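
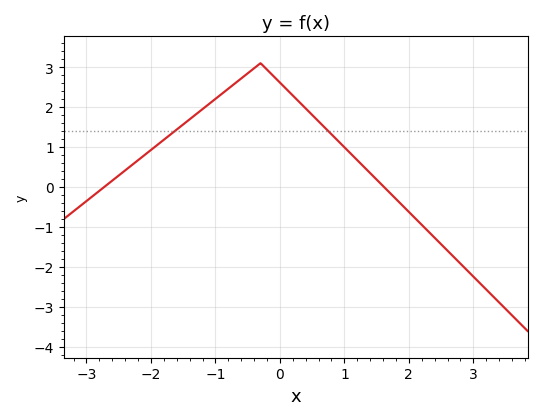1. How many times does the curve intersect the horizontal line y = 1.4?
2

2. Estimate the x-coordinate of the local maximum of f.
-0.3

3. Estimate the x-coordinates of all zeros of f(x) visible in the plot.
-2.7, 1.6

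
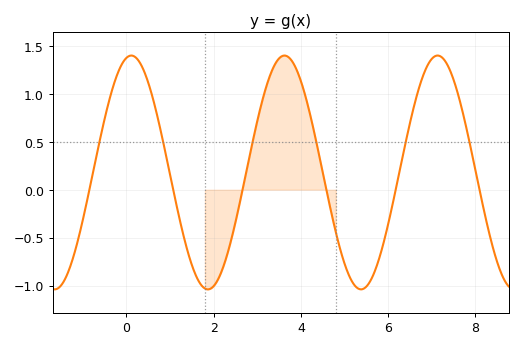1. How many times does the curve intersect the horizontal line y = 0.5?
6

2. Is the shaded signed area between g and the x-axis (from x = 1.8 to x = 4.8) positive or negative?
positive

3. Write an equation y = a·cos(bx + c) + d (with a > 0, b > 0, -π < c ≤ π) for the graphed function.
y = 1.22cos(1.79x - 0.202) + 0.18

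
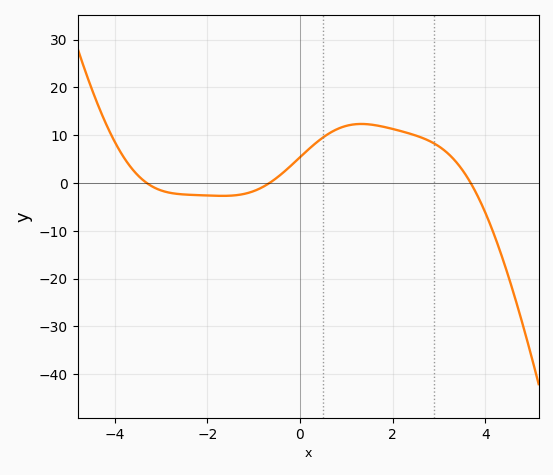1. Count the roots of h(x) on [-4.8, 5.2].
3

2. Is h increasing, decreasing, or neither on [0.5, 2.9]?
neither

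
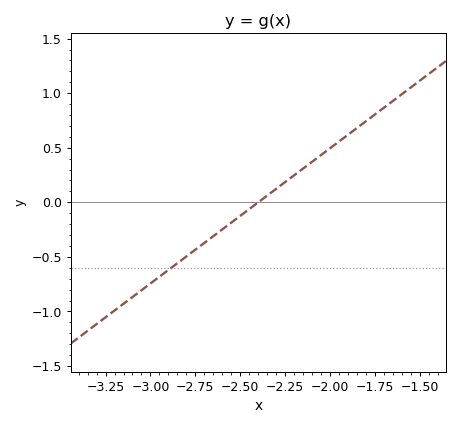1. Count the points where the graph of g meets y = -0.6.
1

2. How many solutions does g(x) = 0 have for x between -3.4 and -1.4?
1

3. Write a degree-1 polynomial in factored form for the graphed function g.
y = 1.24(x + 2.4)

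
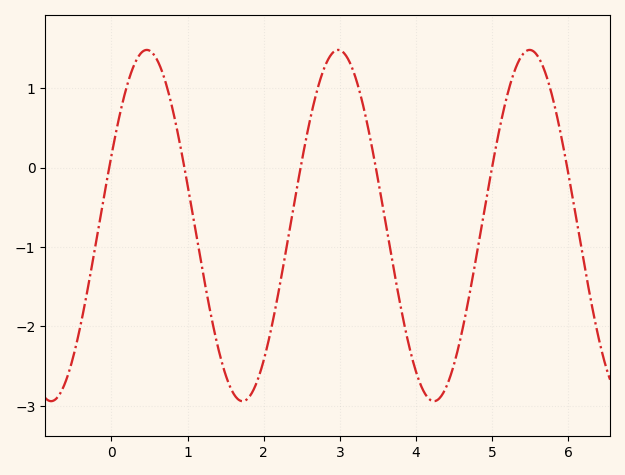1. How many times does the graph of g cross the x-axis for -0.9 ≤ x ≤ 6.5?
6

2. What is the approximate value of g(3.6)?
-0.701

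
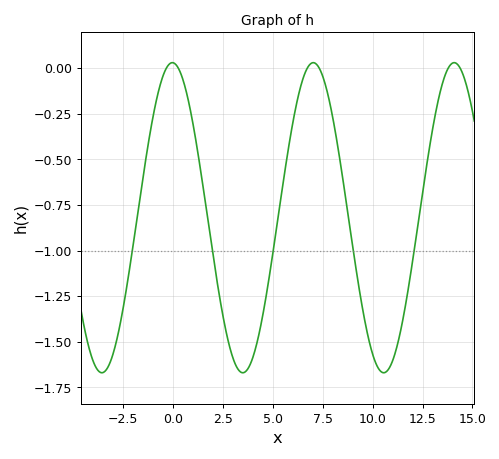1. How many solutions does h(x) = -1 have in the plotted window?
5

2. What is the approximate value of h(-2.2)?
-1.12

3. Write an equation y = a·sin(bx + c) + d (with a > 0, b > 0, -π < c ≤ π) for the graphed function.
y = 0.85sin(0.89x + 1.6) - 0.82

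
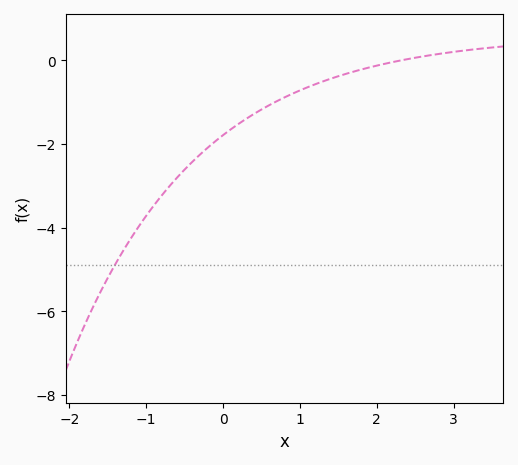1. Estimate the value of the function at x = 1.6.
-0.324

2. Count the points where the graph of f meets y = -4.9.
1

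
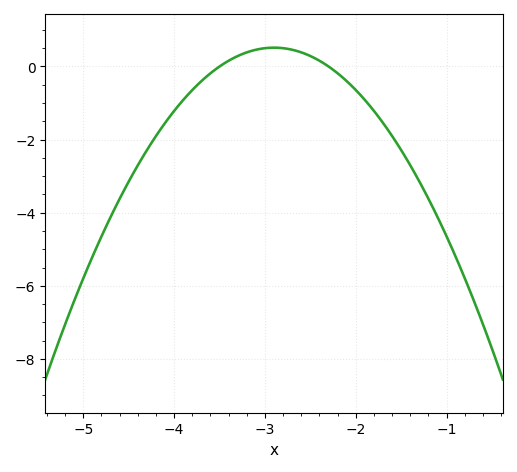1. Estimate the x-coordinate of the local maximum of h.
-2.9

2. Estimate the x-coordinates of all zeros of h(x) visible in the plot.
-3.5, -2.3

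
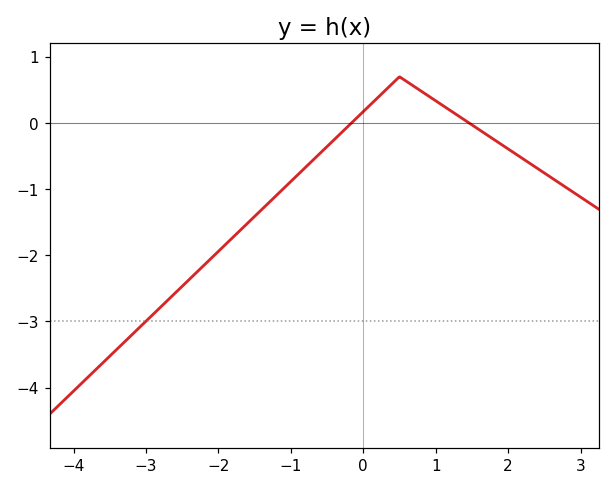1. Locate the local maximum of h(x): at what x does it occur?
0.6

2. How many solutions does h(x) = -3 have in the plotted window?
1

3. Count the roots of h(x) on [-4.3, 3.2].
2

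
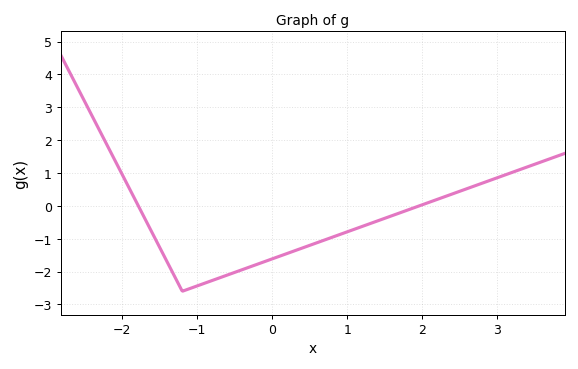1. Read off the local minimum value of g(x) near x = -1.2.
-2.6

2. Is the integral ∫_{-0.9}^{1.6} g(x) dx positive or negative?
negative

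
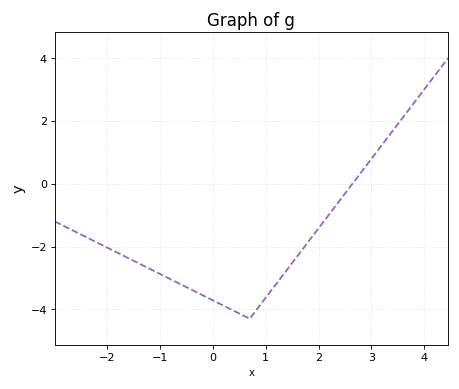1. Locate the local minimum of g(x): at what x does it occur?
0.7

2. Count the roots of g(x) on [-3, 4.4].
1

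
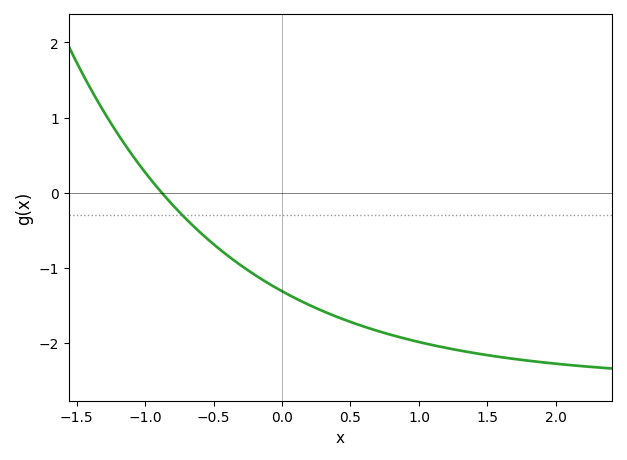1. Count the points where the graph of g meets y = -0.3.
1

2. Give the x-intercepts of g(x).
-0.879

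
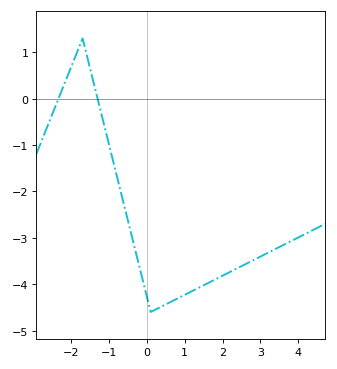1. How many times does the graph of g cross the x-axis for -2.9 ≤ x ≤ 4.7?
2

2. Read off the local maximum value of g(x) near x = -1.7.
1.3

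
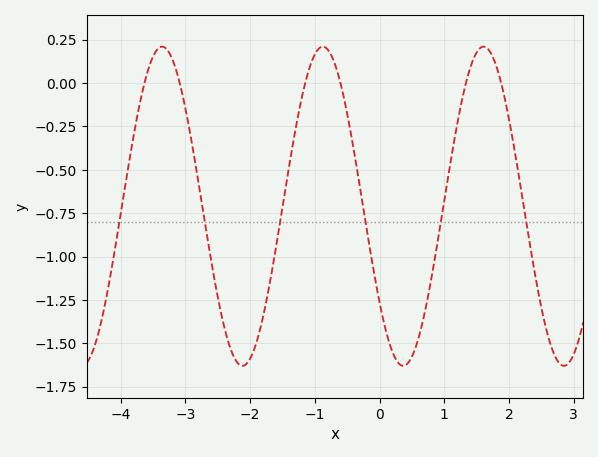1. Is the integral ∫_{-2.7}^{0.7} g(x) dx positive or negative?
negative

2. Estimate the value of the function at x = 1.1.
-0.45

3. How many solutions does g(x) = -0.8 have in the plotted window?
6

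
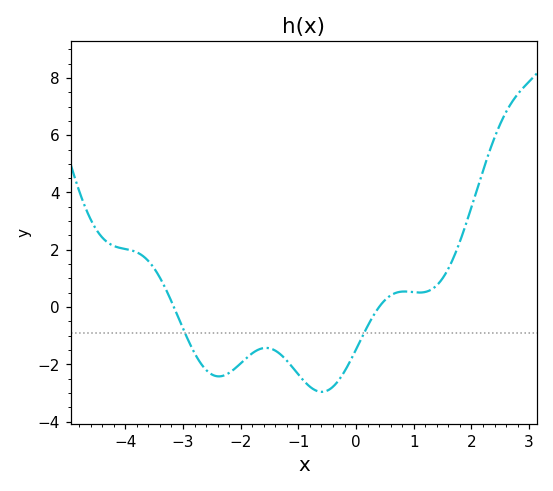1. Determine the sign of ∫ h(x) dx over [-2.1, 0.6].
negative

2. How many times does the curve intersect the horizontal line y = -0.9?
2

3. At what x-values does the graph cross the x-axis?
-3.2, 0.4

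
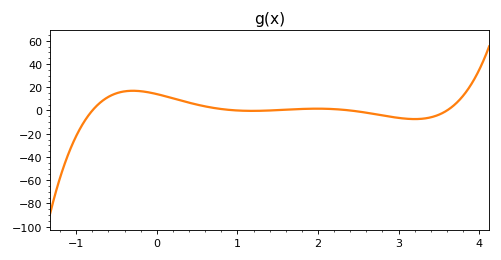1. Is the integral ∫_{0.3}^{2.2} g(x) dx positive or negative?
positive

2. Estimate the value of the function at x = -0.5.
14.8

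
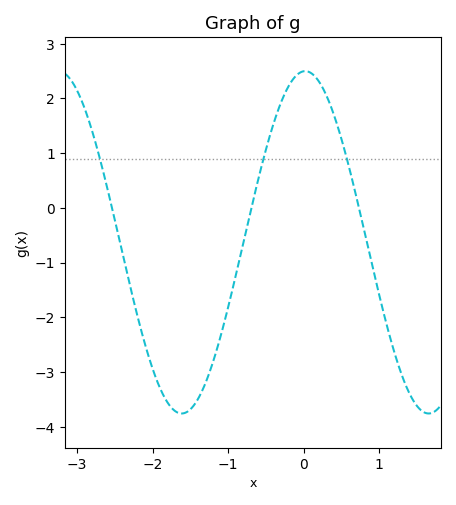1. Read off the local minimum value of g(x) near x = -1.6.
-3.76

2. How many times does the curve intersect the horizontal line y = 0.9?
3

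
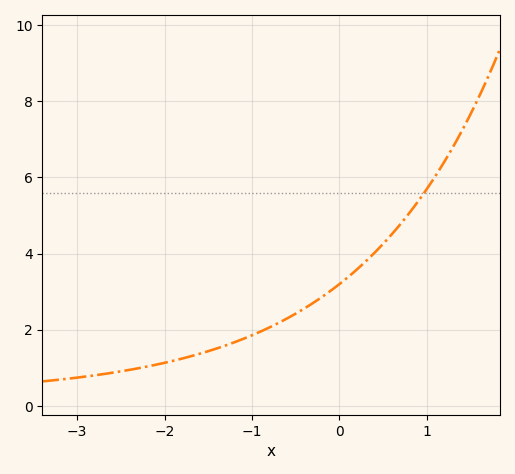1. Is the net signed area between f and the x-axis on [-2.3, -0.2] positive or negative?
positive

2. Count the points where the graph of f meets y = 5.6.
1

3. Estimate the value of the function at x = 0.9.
5.37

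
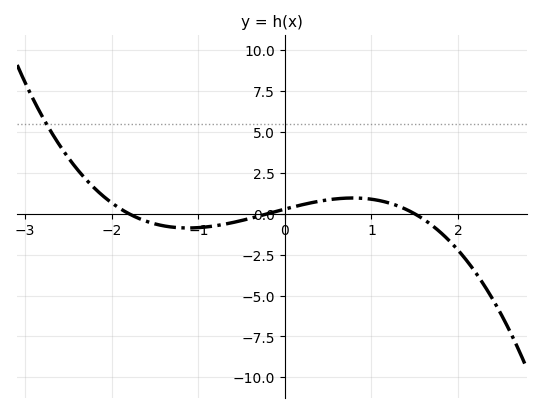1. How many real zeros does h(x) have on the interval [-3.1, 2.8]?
3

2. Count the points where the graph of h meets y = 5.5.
1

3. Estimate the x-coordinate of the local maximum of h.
0.786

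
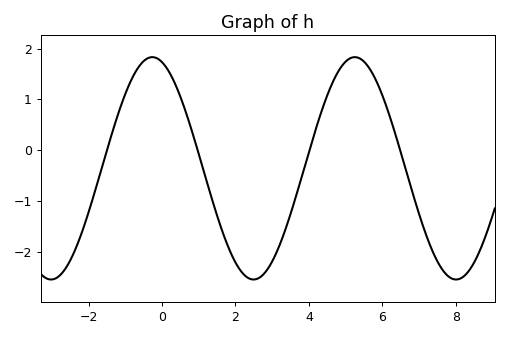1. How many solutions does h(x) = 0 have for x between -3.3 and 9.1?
4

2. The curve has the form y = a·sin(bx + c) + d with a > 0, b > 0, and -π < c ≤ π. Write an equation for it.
y = 2.19sin(1.14x + 1.87) - 0.36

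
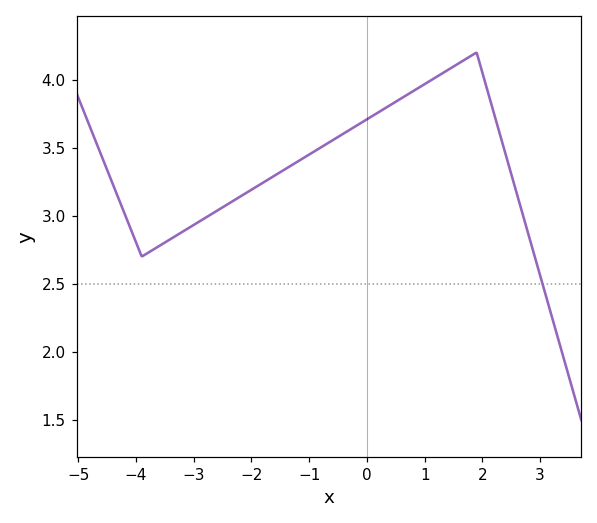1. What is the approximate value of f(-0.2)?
3.65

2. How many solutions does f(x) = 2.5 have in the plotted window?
1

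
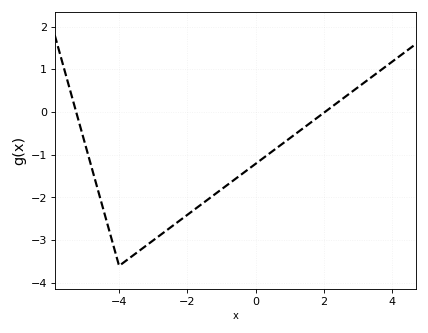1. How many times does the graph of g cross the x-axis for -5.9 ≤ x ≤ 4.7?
2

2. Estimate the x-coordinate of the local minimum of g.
-4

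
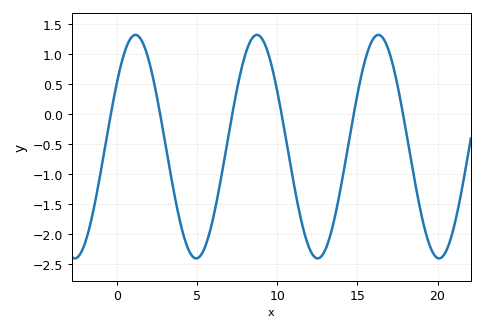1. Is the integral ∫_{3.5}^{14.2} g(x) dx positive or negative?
negative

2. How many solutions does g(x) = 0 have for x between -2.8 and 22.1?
6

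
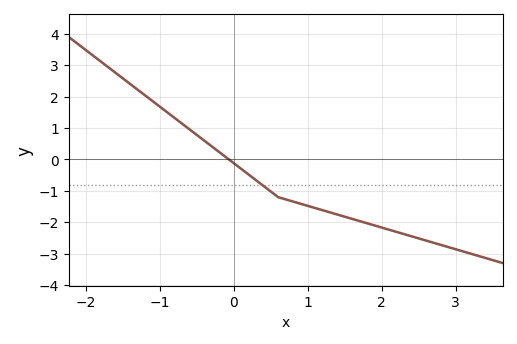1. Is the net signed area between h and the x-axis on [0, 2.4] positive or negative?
negative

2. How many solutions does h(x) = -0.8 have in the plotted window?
1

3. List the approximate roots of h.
-0.066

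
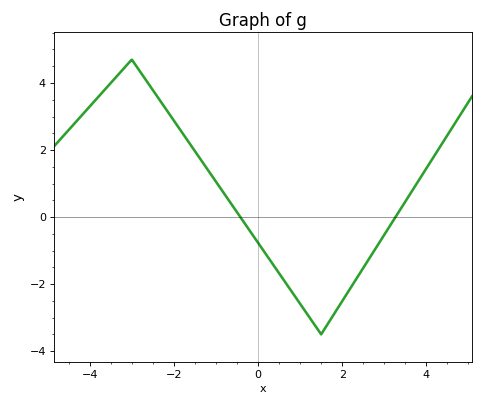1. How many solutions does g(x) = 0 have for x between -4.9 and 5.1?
2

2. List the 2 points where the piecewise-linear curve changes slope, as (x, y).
(-3, 4.7); (1.5, -3.5)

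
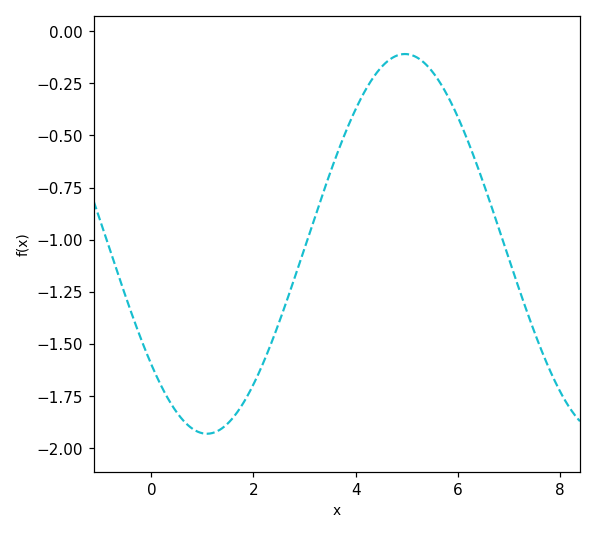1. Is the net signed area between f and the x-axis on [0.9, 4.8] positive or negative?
negative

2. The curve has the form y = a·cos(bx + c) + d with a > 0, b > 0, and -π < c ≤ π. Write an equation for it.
y = 0.91cos(0.81x + 2.3) - 1.02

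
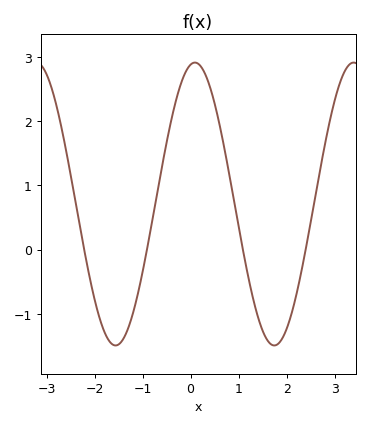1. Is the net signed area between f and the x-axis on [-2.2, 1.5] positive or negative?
positive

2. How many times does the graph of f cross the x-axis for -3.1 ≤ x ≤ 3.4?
4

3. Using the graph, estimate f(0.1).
2.91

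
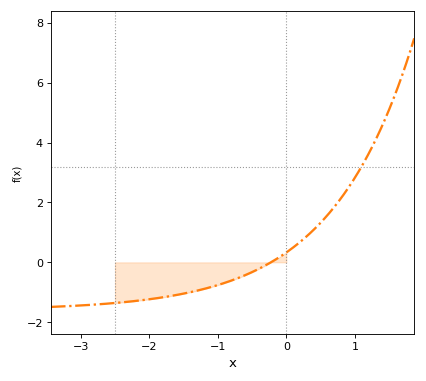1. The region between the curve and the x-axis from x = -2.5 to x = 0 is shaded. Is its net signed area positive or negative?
negative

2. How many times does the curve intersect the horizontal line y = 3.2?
1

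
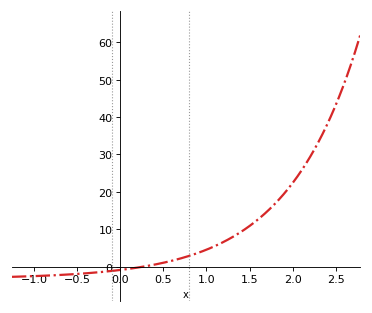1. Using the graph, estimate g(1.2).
7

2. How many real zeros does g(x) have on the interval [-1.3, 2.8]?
1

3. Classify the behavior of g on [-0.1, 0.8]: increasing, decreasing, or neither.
increasing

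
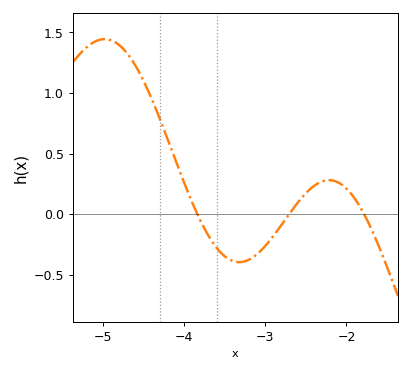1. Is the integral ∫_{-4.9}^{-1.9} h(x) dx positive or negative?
positive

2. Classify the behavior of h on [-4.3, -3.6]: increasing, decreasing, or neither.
decreasing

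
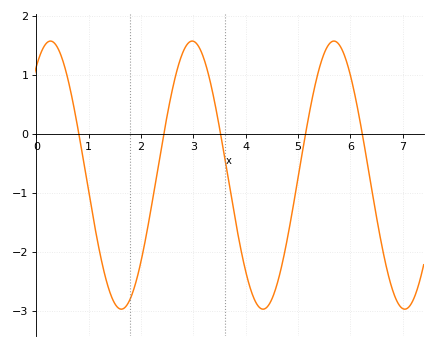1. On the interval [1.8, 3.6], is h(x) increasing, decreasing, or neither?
neither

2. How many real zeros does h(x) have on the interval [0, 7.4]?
5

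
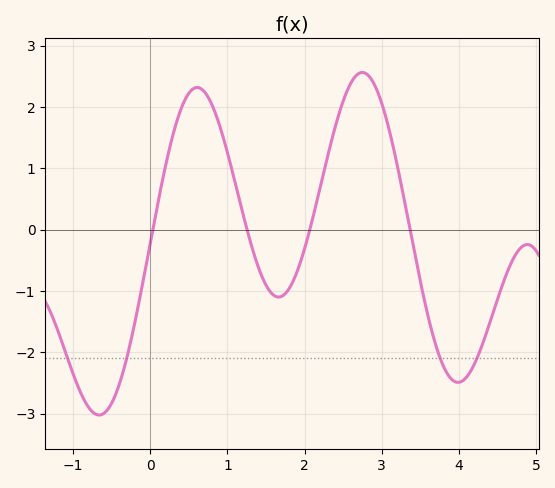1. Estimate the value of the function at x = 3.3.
0.431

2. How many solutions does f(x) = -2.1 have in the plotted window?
4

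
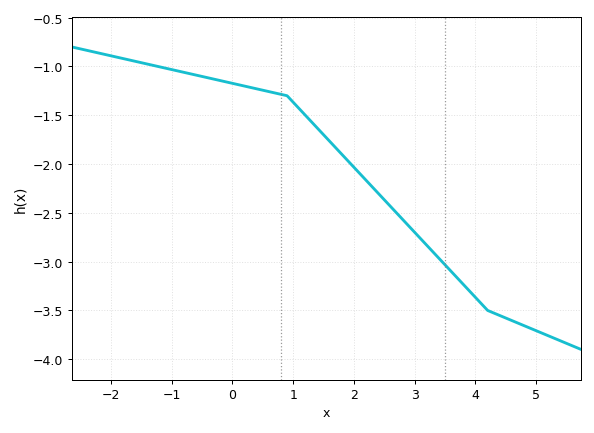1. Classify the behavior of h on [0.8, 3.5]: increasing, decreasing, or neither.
decreasing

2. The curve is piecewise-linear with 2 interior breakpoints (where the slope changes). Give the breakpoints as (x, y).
(0.9, -1.3); (4.2, -3.5)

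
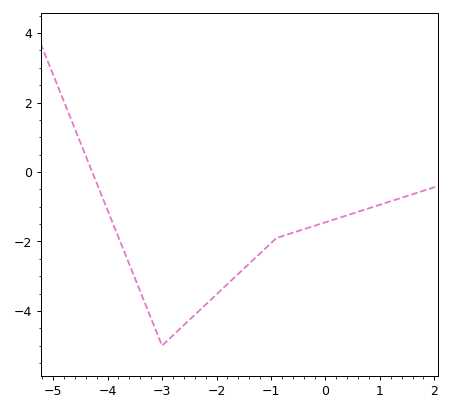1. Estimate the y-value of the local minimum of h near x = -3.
-5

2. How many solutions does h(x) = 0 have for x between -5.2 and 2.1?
1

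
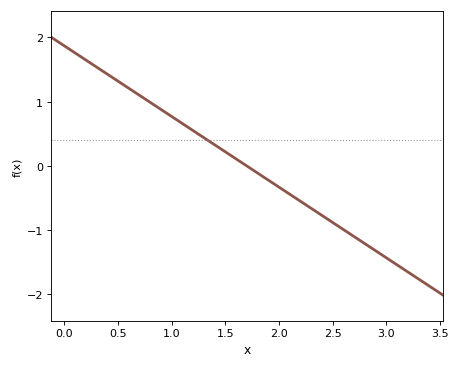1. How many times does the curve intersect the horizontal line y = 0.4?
1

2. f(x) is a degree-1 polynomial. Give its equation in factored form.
y = -1.1(x - 1.7)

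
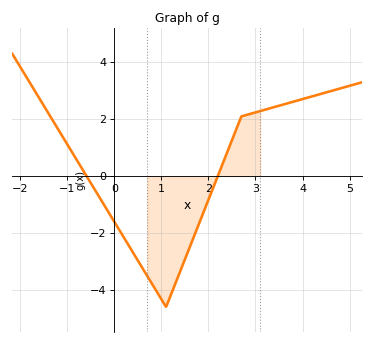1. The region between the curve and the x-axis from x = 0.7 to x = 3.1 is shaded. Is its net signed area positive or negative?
negative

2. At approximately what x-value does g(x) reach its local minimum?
1.1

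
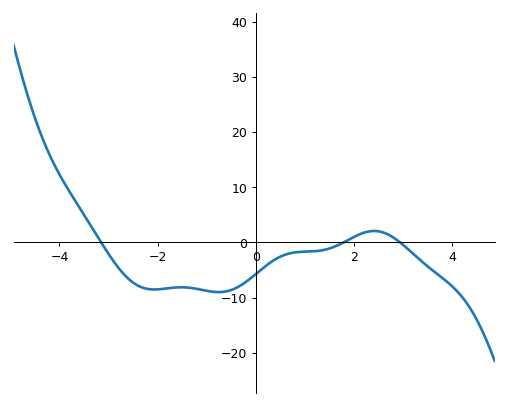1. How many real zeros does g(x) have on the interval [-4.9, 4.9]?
3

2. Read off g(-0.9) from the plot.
-9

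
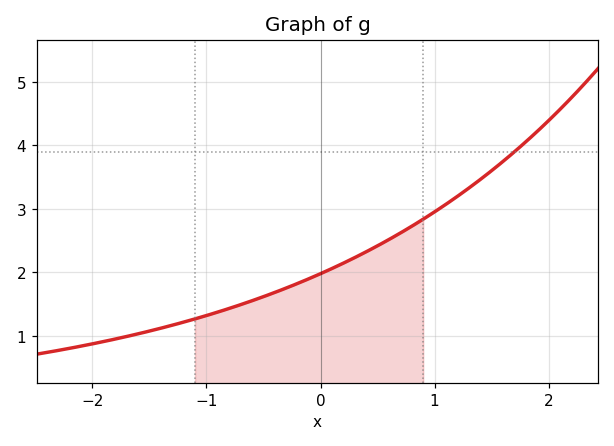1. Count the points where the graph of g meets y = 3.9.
1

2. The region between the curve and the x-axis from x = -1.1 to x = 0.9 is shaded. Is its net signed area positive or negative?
positive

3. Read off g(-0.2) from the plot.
1.83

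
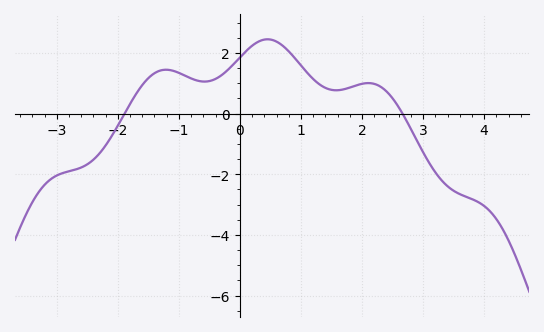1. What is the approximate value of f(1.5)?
0.8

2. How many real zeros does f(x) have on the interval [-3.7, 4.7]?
2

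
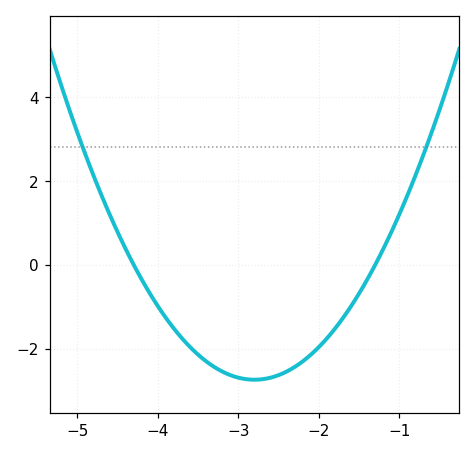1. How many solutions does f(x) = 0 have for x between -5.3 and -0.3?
2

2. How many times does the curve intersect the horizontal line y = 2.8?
2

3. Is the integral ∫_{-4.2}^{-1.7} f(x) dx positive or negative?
negative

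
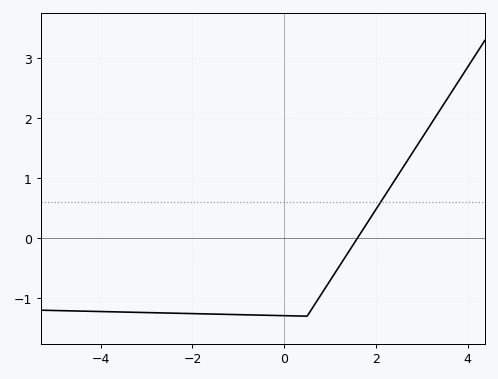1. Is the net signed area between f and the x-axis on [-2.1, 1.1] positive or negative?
negative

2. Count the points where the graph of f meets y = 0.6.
1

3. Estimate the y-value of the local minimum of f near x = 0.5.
-1.3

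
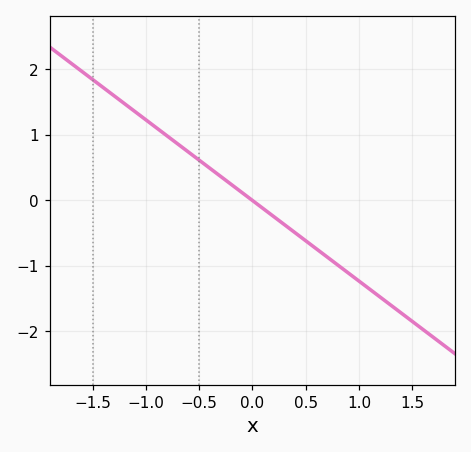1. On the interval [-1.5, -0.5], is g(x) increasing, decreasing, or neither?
decreasing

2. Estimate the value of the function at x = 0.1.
-0.1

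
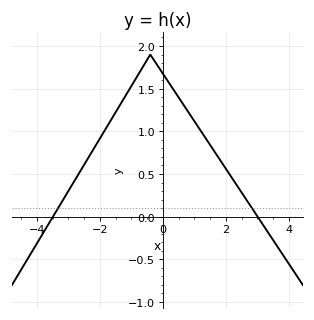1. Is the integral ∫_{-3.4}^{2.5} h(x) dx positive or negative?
positive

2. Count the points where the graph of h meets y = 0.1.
2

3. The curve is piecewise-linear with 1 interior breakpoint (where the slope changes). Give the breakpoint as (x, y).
(-0.4, 1.9)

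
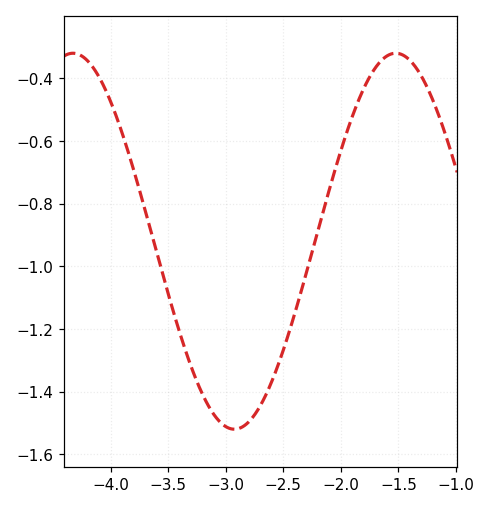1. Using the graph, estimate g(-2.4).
-1.16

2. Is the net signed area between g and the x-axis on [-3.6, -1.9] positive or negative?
negative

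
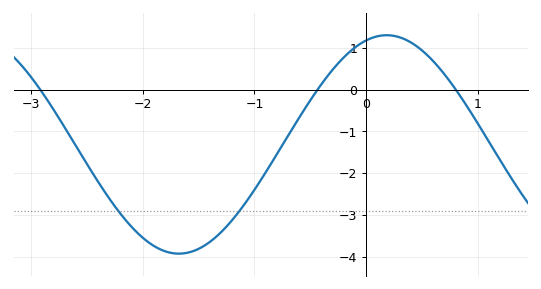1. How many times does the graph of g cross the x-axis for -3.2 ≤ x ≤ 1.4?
3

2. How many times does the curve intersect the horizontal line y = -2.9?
2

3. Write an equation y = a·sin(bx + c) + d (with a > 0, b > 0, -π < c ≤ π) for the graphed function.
y = 2.61sin(1.69x + 1.26) - 1.31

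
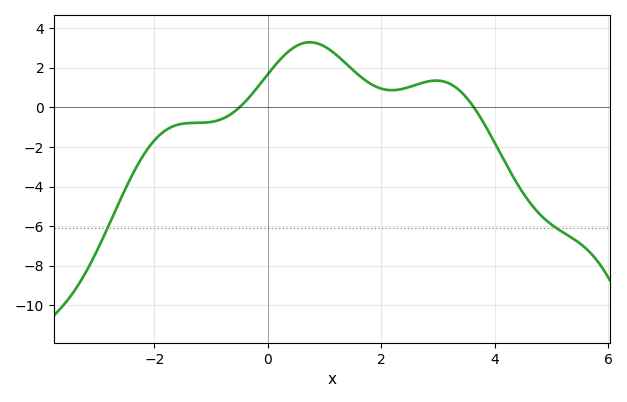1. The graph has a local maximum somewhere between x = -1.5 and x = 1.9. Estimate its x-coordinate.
0.8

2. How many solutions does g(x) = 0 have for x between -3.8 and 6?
2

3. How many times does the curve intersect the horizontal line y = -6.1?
2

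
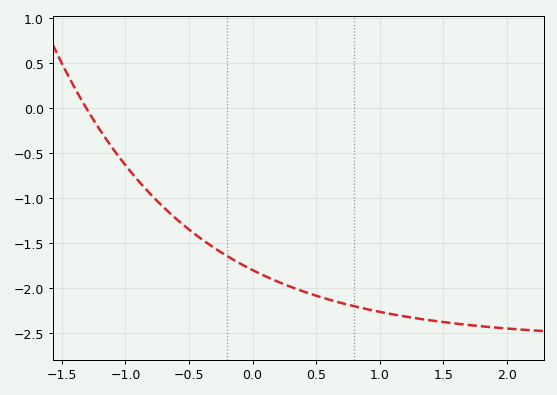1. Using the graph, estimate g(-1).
-0.65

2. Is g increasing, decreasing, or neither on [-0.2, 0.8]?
decreasing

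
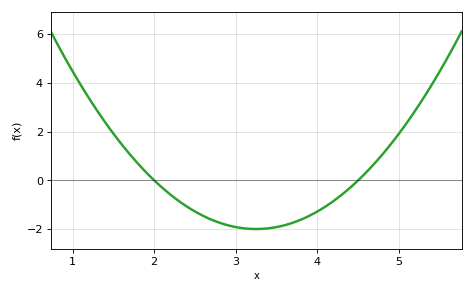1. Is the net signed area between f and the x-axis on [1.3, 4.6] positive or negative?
negative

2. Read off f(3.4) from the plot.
-1.97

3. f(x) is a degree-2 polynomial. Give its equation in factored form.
y = 1.28(x - 2)(x - 4.5)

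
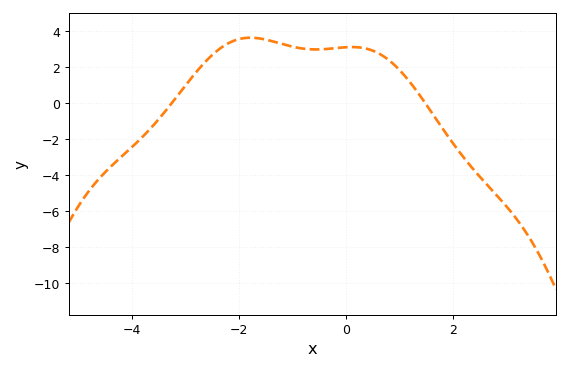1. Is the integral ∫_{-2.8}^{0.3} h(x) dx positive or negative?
positive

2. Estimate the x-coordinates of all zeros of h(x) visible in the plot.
-3.25, 1.49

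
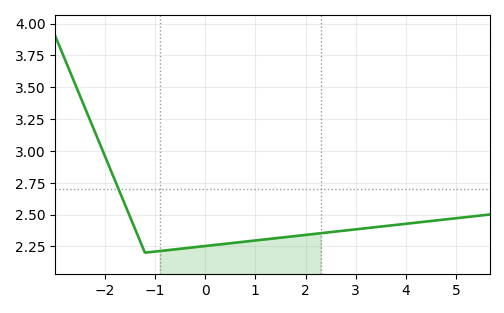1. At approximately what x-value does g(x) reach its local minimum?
-1.2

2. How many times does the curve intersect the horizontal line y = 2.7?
1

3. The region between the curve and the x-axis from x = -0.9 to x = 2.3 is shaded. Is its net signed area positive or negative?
positive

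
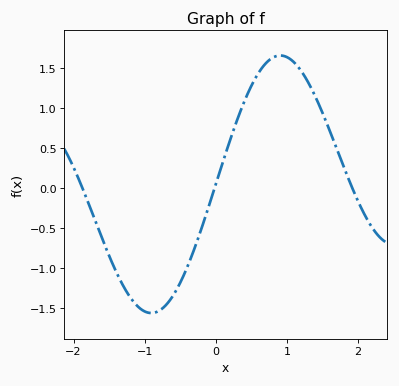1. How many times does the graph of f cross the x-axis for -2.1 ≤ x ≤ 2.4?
3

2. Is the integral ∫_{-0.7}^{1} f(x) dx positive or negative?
positive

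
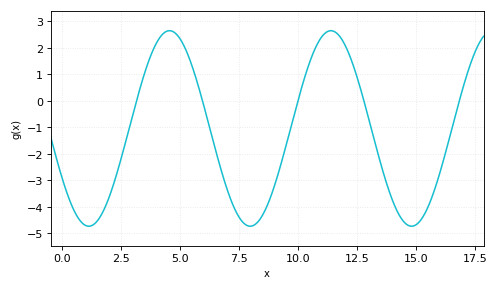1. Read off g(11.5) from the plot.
2.6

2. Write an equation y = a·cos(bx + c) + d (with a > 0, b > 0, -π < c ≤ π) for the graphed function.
y = 3.69cos(0.92x + 2.1) - 1.04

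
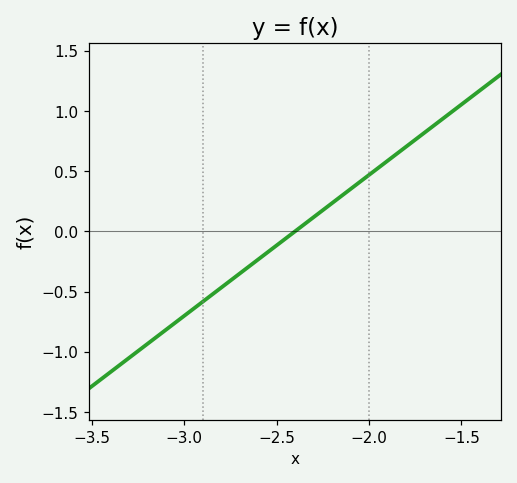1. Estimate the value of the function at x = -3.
-0.702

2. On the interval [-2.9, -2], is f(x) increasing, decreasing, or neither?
increasing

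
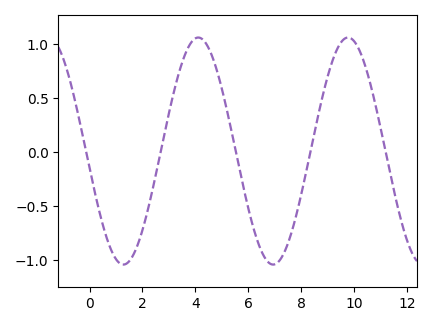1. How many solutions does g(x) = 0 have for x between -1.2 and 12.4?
5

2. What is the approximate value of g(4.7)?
0.85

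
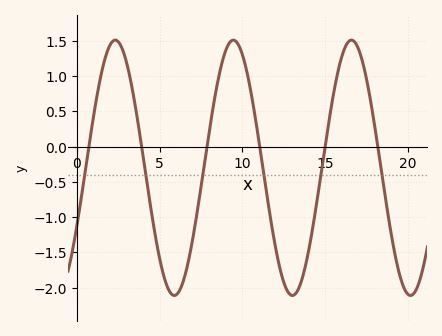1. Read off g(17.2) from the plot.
1.25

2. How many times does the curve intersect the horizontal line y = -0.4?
6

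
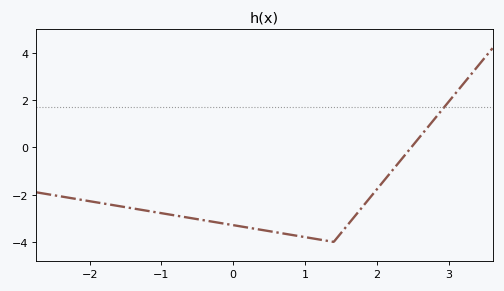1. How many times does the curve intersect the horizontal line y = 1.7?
1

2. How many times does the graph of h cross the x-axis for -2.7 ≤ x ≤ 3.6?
1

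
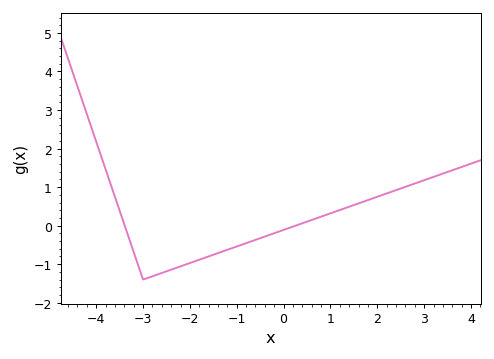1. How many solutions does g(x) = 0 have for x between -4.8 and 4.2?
2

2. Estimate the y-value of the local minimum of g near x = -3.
-1.4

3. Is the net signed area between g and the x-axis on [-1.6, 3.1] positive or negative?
positive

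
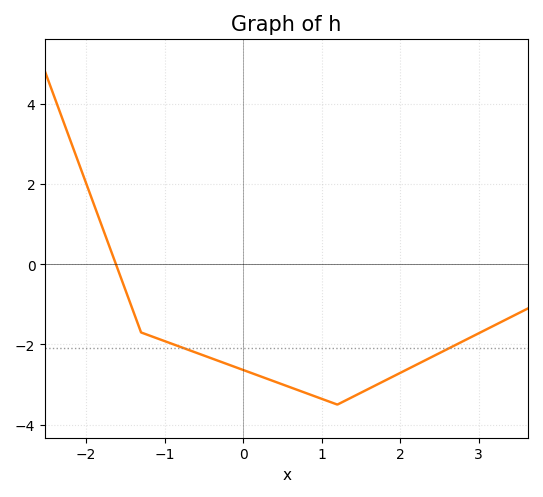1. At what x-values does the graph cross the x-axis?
-1.62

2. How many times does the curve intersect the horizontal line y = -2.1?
2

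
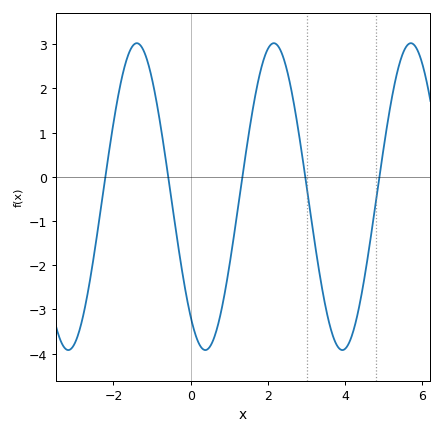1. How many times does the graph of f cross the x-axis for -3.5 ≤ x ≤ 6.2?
5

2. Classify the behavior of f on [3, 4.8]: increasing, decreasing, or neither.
neither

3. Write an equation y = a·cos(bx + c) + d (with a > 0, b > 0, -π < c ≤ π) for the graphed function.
y = 3.47cos(1.77x + 2.47) - 0.45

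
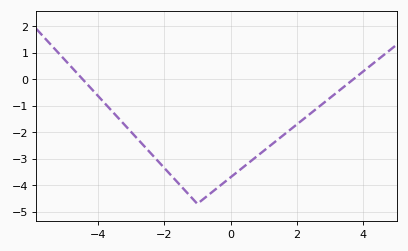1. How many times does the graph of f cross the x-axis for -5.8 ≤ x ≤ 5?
2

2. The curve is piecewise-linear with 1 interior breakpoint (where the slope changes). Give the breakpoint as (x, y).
(-1, -4.7)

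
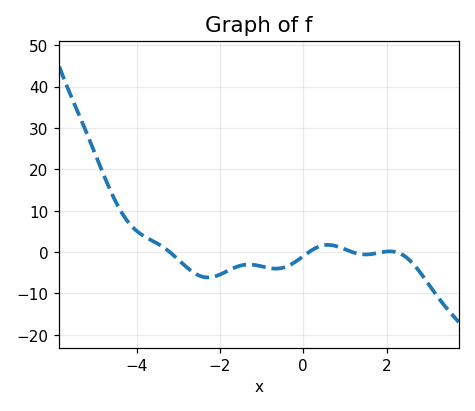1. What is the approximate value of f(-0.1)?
-1.72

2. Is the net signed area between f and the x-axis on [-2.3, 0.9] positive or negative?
negative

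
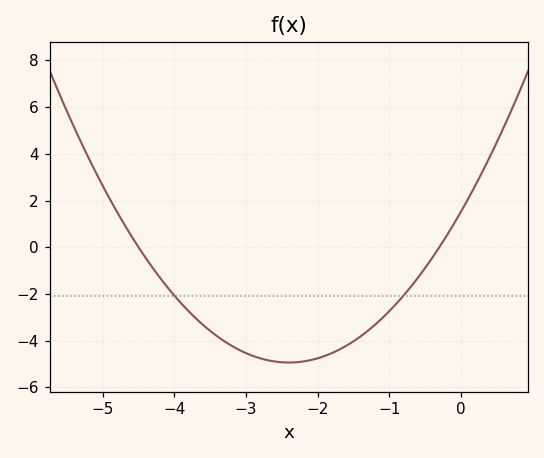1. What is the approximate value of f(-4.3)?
-0.8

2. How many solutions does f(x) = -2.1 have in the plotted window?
2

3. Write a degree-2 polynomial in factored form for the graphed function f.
y = 1.12(x + 4.5)(x + 0.3)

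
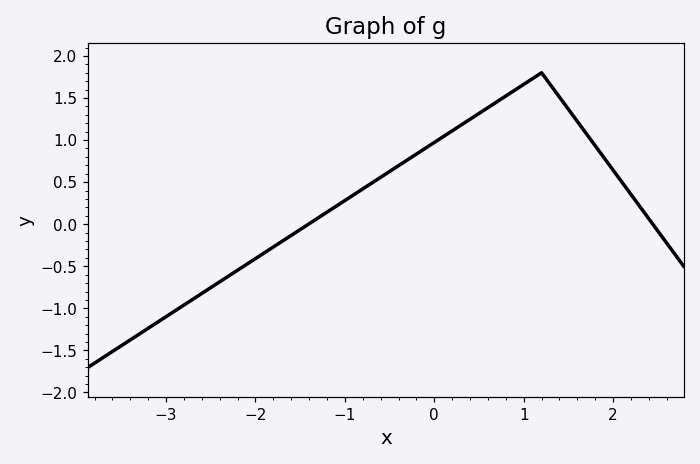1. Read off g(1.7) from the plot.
1.08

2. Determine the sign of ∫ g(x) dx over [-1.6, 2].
positive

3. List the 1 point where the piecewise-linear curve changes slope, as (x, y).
(1.2, 1.8)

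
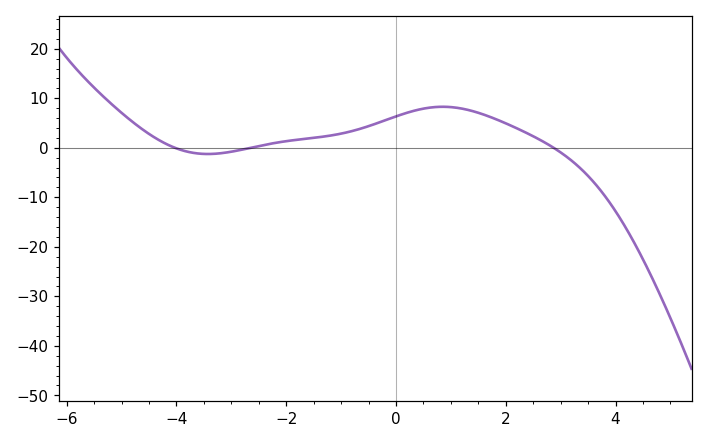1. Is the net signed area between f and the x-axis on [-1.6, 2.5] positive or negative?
positive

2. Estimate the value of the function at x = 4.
-13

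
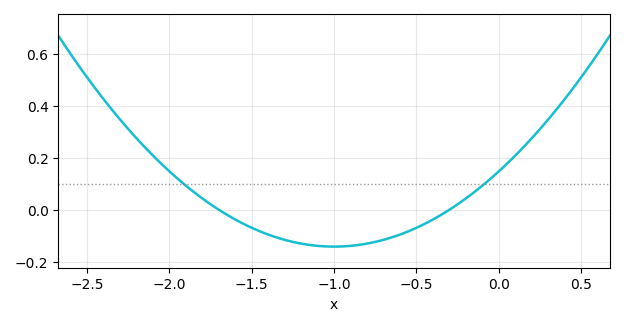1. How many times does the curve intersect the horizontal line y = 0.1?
2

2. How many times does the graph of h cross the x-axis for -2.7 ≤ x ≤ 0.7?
2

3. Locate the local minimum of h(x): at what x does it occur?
-1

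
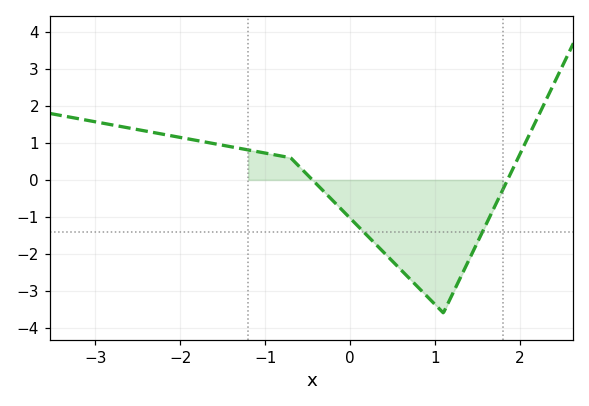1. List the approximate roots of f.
-0.4, 1.9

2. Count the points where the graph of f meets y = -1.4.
2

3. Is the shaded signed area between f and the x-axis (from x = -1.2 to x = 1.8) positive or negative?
negative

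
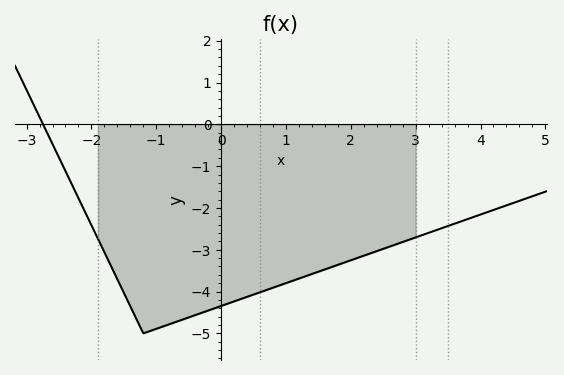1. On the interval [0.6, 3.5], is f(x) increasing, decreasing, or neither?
increasing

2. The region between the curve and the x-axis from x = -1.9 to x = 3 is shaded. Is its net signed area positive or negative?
negative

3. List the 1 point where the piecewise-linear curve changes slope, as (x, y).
(-1.2, -5)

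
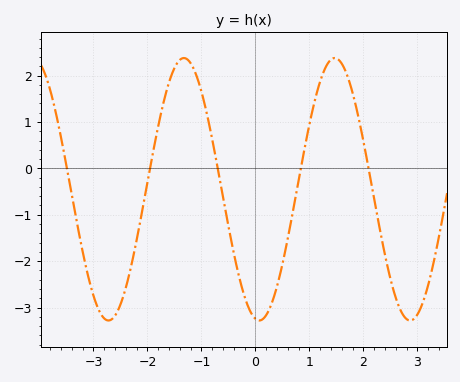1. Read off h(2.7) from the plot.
-3.09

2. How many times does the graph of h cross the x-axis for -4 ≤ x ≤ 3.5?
5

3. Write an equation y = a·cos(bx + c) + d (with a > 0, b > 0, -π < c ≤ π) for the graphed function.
y = 2.83cos(2.25x + 2.98) - 0.45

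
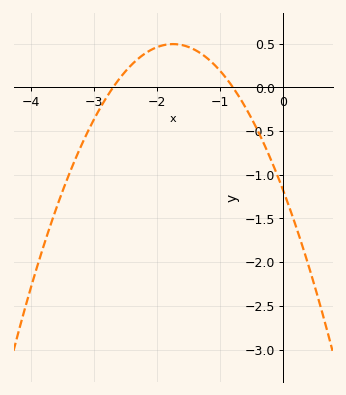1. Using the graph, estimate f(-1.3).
0.4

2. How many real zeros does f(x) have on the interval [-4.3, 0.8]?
2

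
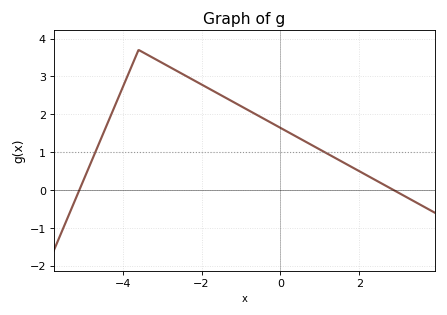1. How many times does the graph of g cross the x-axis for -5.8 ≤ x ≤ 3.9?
2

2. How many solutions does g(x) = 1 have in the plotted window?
2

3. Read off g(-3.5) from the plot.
3.64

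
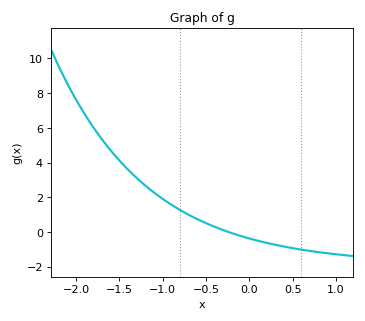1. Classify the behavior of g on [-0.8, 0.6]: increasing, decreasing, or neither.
decreasing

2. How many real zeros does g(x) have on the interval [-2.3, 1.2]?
1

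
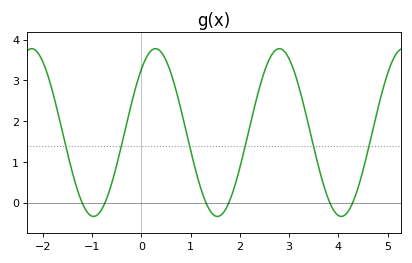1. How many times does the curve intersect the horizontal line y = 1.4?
6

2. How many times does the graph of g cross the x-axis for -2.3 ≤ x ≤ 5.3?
6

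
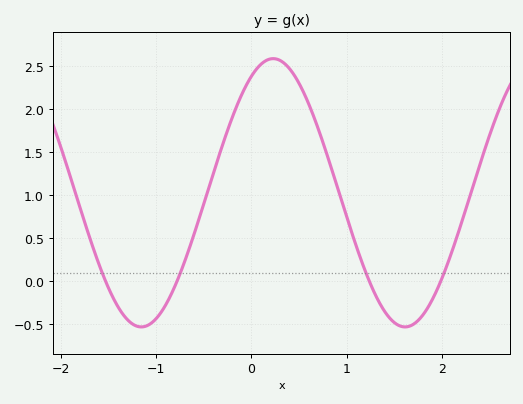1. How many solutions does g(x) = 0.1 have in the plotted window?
4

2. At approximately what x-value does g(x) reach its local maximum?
0.2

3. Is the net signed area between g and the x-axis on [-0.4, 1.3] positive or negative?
positive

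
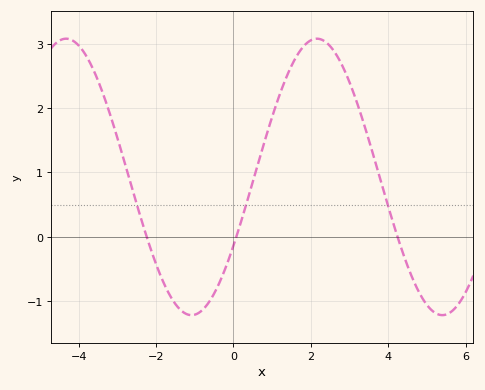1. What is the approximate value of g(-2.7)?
0.9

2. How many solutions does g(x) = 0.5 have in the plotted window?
3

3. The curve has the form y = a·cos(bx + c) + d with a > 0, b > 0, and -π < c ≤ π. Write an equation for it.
y = 2.15cos(0.97x - 2.1) + 0.93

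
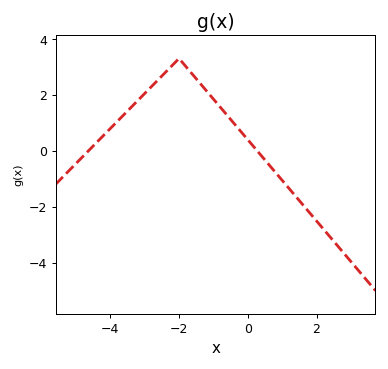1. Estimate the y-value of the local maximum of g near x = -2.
3.3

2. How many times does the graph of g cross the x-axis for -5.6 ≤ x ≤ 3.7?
2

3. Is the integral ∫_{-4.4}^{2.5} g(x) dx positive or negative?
positive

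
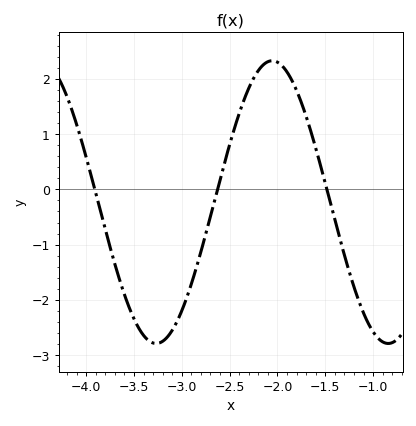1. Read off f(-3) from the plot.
-2.2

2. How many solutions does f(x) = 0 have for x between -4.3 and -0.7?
3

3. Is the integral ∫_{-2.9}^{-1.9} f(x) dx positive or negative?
positive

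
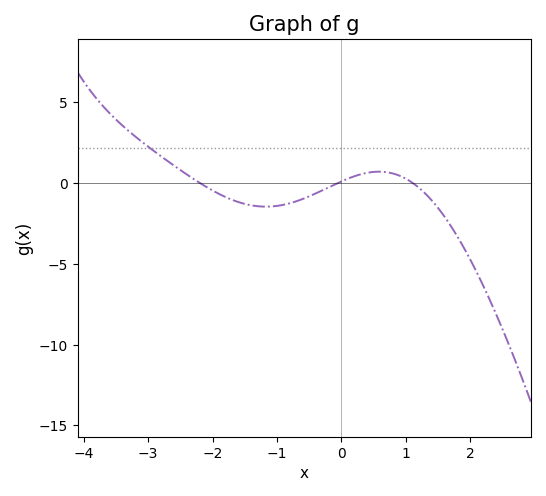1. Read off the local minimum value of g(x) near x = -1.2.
-1.5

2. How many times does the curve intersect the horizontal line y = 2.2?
1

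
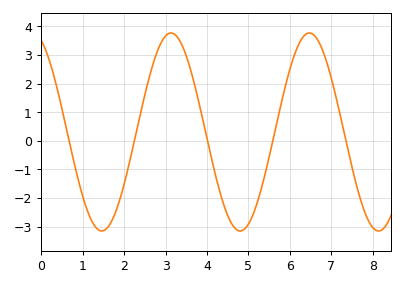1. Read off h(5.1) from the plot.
-2.6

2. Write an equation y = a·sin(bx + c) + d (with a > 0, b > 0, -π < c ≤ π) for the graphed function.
y = 3.46sin(1.9x + 2) + 0.31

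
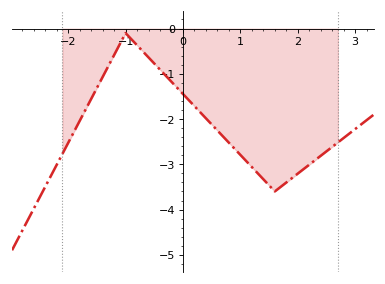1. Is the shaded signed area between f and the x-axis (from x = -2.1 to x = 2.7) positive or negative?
negative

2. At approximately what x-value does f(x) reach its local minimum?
1.6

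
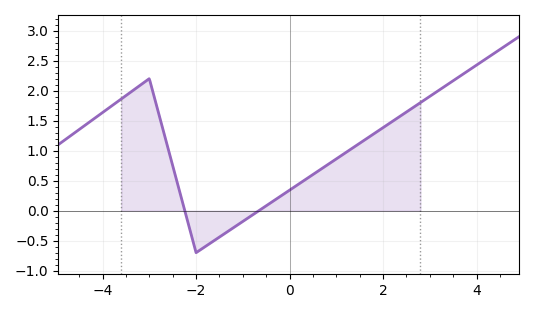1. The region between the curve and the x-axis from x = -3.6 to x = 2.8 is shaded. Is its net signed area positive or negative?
positive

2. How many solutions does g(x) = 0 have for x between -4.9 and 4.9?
2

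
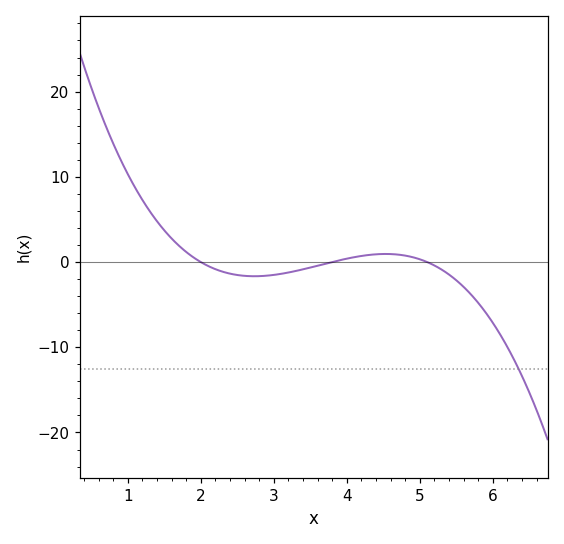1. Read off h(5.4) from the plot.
-1.47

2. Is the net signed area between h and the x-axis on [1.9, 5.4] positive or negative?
negative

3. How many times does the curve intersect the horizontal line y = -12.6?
1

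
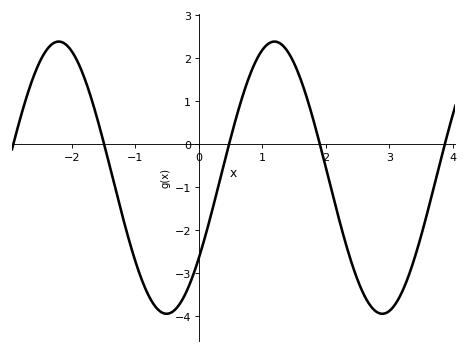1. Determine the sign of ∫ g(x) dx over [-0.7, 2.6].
negative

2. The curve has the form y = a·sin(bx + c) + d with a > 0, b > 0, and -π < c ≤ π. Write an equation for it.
y = 3.17sin(1.9x - 0.63) - 0.78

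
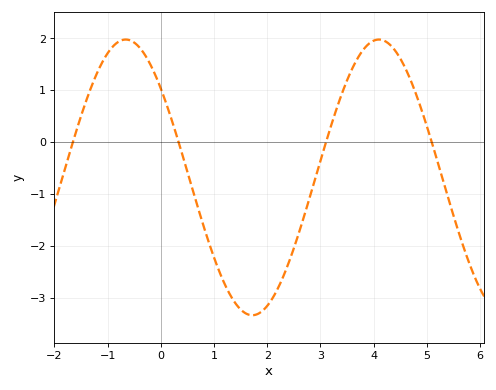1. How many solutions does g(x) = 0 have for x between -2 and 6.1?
4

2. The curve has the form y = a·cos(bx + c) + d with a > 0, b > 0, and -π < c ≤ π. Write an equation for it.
y = 2.66cos(1.3x + 0.87) - 0.68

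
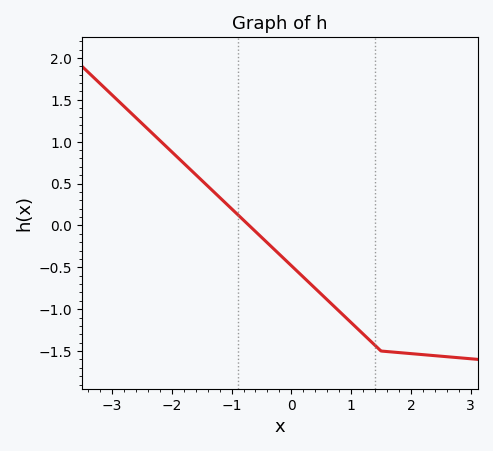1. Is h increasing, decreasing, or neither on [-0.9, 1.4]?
decreasing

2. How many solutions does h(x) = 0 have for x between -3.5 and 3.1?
1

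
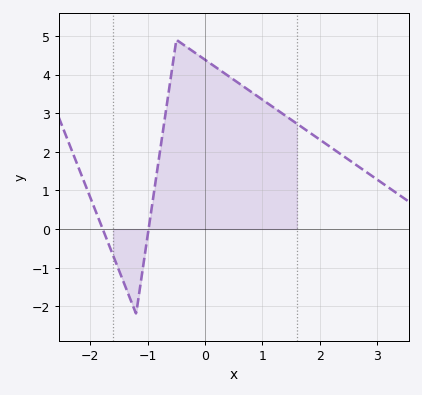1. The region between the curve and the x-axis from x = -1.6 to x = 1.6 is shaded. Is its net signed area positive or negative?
positive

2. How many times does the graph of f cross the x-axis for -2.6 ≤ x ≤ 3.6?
2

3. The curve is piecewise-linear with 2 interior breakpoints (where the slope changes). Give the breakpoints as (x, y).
(-1.2, -2.2); (-0.5, 4.9)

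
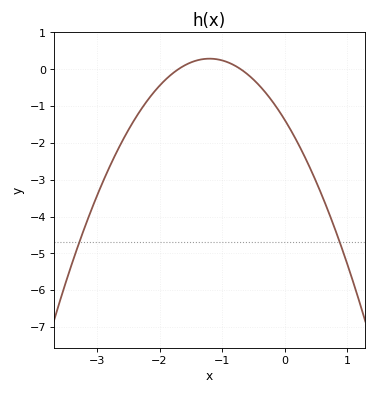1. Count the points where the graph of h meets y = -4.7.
2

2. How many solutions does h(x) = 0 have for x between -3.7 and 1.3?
2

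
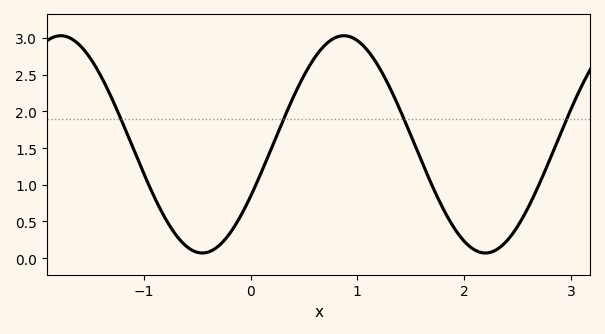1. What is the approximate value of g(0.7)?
2.91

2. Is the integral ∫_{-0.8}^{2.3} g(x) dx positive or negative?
positive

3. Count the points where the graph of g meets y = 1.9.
4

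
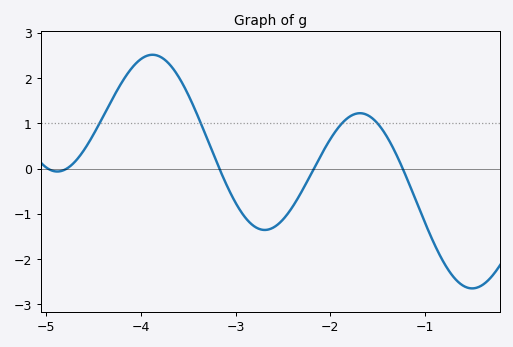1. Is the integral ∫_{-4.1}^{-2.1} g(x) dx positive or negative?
positive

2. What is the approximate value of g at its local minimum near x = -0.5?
-2.65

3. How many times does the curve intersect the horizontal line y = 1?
4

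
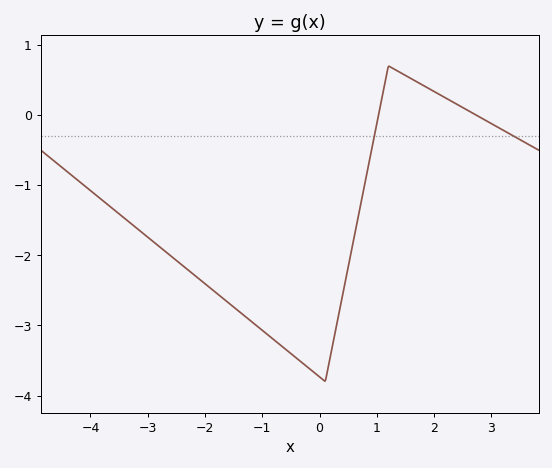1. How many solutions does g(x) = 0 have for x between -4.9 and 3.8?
2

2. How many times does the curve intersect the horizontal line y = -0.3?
2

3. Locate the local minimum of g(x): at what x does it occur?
0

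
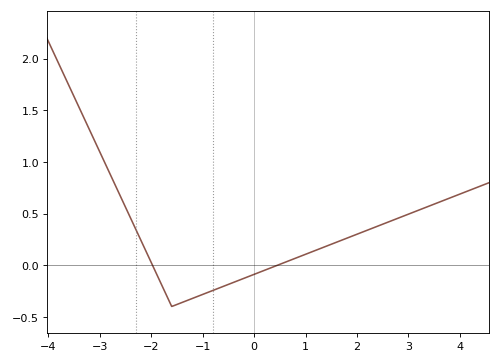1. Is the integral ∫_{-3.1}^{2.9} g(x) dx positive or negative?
positive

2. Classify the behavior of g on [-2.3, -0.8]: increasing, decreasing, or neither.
neither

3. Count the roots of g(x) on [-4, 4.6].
2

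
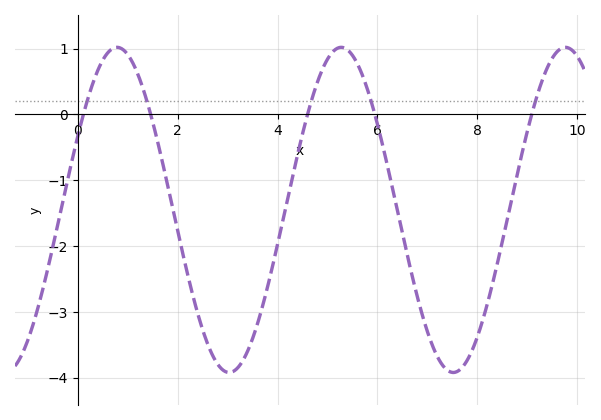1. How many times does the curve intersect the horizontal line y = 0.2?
5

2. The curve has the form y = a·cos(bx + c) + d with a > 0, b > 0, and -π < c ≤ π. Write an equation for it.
y = 2.47cos(1.4x - 1.1) - 1.45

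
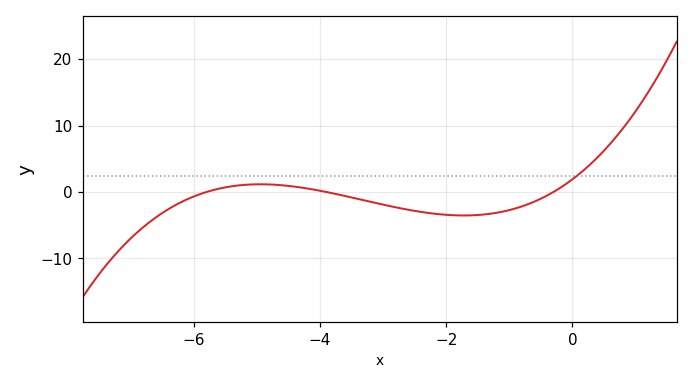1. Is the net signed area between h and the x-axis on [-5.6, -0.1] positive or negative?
negative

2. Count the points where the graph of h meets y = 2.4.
1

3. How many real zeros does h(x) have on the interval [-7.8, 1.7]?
3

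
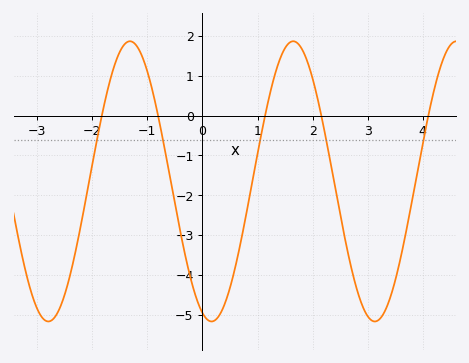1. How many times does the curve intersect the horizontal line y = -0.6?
5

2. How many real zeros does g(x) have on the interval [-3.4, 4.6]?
5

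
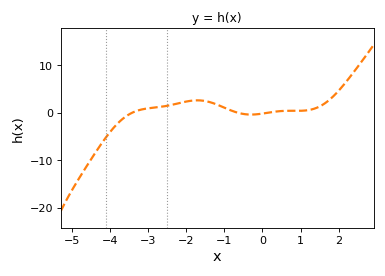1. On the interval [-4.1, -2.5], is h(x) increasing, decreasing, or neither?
increasing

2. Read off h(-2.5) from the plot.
1.45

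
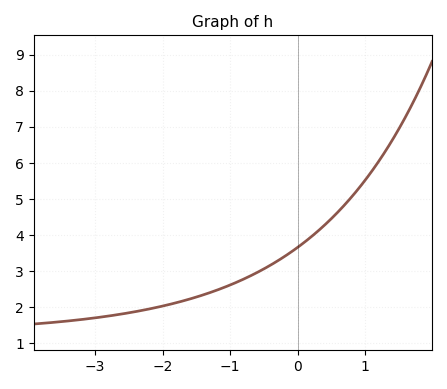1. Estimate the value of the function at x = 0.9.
5.3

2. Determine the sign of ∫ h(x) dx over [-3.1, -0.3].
positive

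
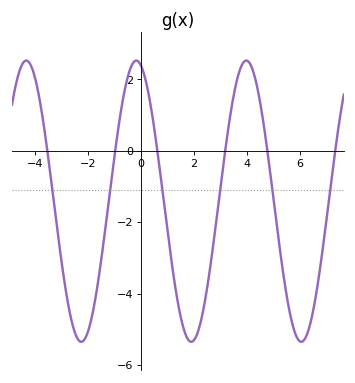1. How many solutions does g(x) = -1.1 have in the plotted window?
6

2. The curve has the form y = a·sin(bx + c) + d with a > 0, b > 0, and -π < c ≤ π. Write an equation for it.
y = 3.94sin(1.5x + 1.9) - 1.41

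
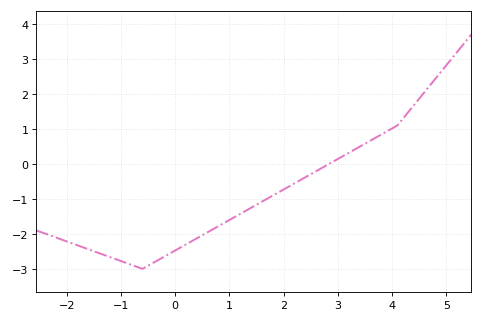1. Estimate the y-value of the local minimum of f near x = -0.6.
-3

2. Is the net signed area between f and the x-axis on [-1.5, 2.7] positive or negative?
negative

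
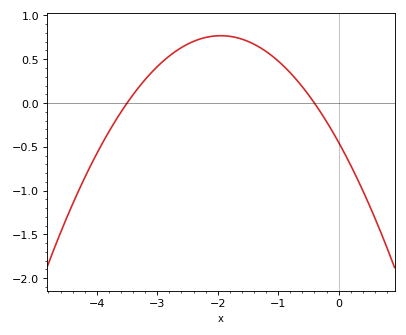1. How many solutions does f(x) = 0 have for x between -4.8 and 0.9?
2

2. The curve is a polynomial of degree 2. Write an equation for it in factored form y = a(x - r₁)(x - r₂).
y = -0.32(x + 3.5)(x + 0.4)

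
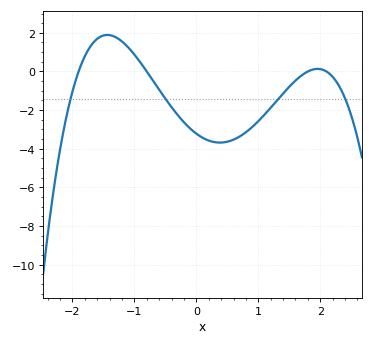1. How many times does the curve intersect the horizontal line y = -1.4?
4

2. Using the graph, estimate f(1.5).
-0.8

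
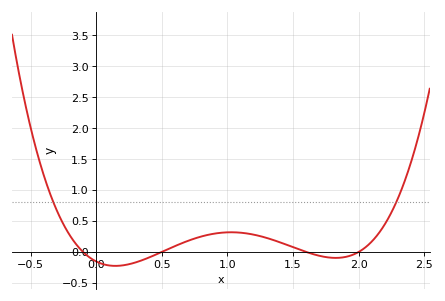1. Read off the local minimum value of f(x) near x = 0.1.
-0.25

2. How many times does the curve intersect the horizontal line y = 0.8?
2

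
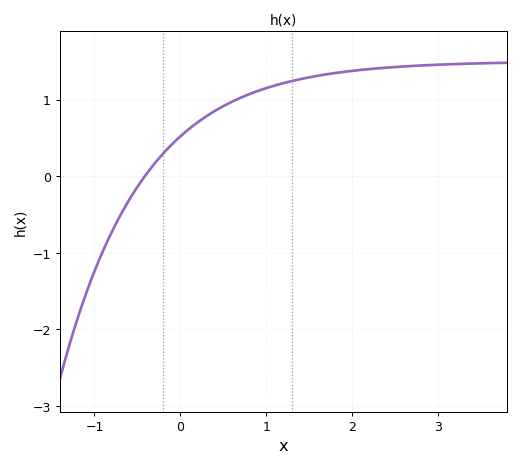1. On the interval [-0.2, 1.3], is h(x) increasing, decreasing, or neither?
increasing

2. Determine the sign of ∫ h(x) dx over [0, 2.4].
positive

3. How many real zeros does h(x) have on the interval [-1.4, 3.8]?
1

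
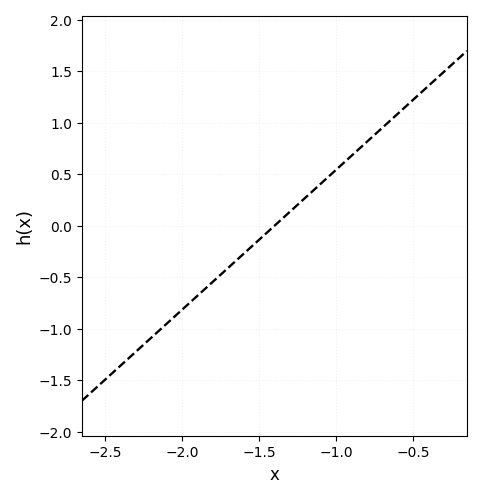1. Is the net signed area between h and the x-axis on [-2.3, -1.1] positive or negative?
negative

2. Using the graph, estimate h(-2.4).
-1.35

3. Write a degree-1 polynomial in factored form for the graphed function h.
y = 1.36(x + 1.4)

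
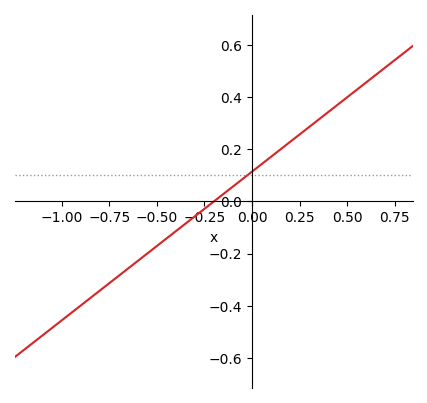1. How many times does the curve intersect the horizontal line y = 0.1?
1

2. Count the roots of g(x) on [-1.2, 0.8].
1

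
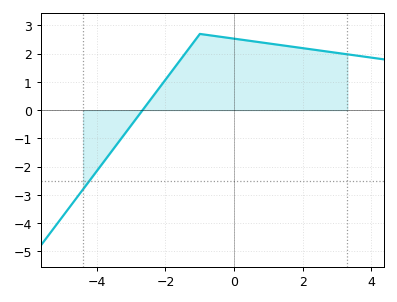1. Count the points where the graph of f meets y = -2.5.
1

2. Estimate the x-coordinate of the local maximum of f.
-1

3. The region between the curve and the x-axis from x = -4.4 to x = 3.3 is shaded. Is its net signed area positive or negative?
positive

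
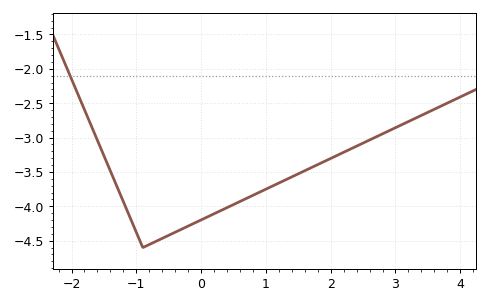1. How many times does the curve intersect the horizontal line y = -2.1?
1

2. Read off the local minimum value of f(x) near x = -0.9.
-4.6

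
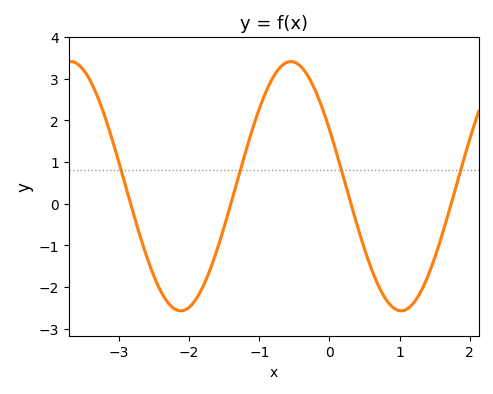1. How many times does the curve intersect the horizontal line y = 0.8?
4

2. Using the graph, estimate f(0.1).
1.22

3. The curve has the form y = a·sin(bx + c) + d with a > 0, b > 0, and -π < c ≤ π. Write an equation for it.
y = 2.99sin(2x + 2.67) + 0.42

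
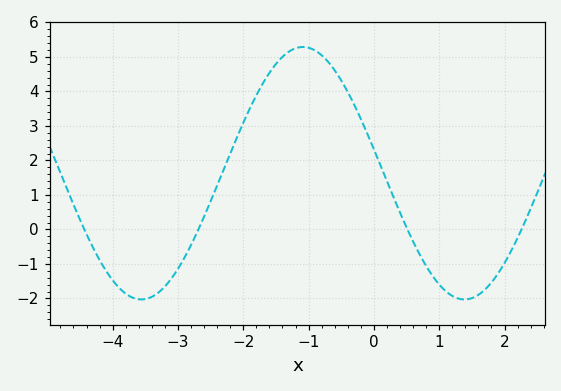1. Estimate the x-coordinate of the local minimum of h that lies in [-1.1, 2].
1.39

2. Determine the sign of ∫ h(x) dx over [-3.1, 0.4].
positive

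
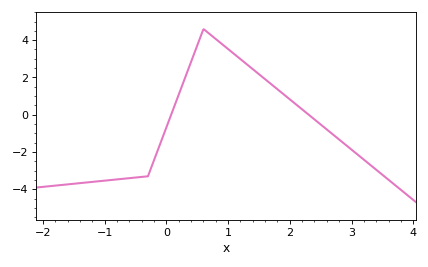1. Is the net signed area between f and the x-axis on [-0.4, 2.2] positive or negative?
positive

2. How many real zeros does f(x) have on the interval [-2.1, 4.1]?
2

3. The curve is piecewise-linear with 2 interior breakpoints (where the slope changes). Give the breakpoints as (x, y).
(-0.3, -3.3); (0.6, 4.6)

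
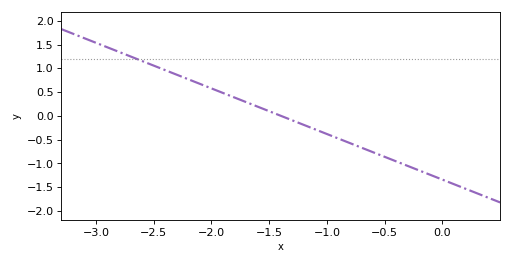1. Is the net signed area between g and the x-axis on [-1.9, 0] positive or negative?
negative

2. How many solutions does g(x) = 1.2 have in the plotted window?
1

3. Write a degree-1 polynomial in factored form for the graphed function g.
y = -0.96(x + 1.4)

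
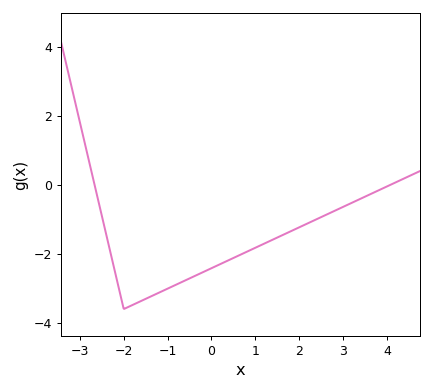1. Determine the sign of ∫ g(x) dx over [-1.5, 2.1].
negative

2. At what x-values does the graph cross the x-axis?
-2.66, 4.08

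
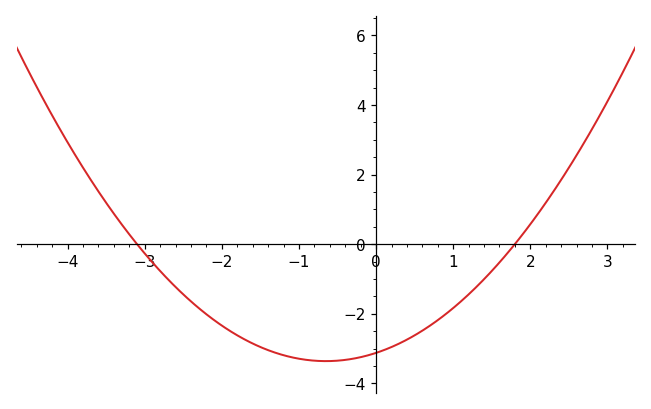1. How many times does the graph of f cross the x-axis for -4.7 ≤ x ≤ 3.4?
2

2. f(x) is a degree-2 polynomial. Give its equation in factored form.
y = 0.56(x + 3.1)(x - 1.8)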